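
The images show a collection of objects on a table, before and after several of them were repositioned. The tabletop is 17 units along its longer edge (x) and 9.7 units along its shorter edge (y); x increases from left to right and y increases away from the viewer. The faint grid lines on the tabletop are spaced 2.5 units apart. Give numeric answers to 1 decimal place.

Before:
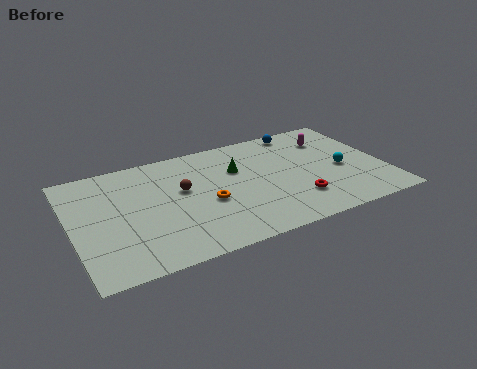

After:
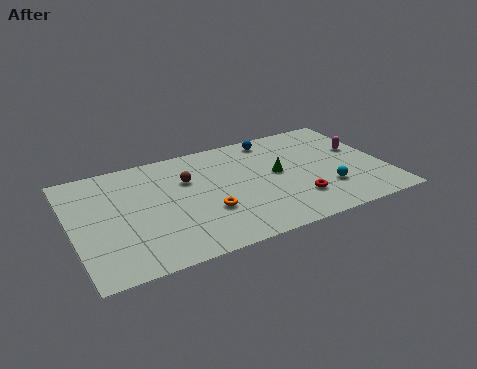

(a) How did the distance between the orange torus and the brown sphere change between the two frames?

+1.3

Before: roughly 2.0 units apart; after: 3.3. That's 1.3 units further apart.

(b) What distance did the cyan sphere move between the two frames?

1.9

From (14.7, 4.3) to (13.6, 2.8), the cyan sphere covered √(1.1² + 1.5²) ≈ 1.9 units.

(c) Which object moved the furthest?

the green cone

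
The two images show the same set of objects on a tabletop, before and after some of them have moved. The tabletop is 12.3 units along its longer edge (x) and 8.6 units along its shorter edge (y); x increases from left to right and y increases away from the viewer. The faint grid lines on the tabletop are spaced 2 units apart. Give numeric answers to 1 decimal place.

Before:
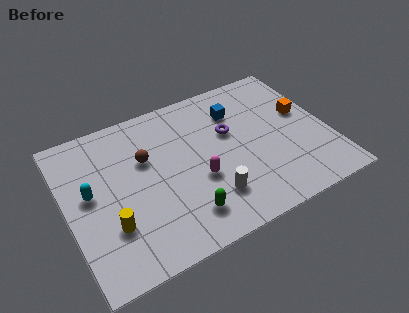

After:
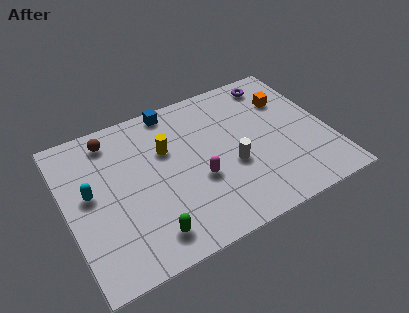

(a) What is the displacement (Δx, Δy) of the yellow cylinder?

(3.0, 3.0)

From the two frames, the yellow cylinder sits at roughly (1.8, 2.6) before and (4.8, 5.6) after.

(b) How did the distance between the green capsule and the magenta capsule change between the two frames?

+1.4

They were about 1.8 units apart before and 3.2 after — 1.4 units further apart.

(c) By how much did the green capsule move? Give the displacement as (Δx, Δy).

(-1.7, -0.3)

From the two frames, the green capsule sits at roughly (5.1, 1.7) before and (3.4, 1.4) after.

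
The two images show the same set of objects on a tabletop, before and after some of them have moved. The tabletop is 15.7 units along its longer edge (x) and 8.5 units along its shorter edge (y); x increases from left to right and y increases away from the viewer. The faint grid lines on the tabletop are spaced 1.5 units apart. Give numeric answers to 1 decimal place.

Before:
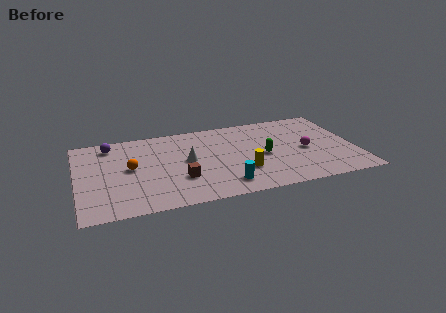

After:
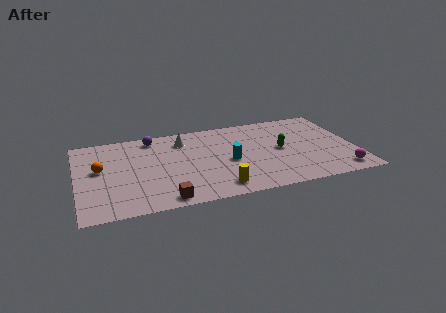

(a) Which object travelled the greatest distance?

the magenta sphere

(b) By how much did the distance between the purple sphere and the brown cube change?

+0.7

They were about 5.8 units apart before and 6.5 after — 0.7 units further apart.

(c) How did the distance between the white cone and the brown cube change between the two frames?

+4.1

They were about 1.9 units apart before and 6.0 after — 4.1 units further apart.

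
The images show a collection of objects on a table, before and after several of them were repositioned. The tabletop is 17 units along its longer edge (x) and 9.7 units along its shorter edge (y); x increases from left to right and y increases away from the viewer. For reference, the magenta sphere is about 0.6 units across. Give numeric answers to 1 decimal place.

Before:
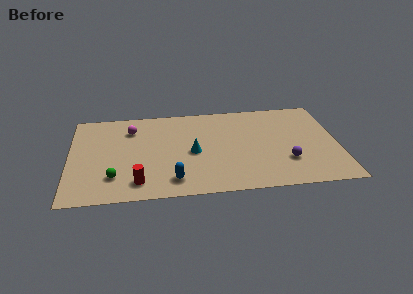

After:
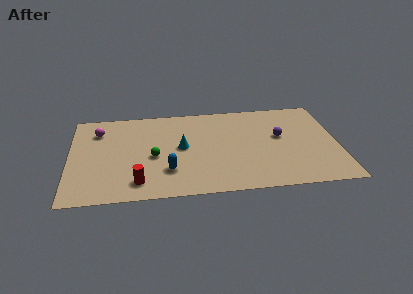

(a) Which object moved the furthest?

the green sphere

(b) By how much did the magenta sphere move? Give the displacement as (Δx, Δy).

(-2.1, 0.0)

The magenta sphere was at about (3.9, 7.4) and moved to about (1.8, 7.4).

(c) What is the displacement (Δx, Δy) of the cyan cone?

(-0.7, 0.6)

The cyan cone was at about (7.8, 4.5) and moved to about (7.1, 5.1).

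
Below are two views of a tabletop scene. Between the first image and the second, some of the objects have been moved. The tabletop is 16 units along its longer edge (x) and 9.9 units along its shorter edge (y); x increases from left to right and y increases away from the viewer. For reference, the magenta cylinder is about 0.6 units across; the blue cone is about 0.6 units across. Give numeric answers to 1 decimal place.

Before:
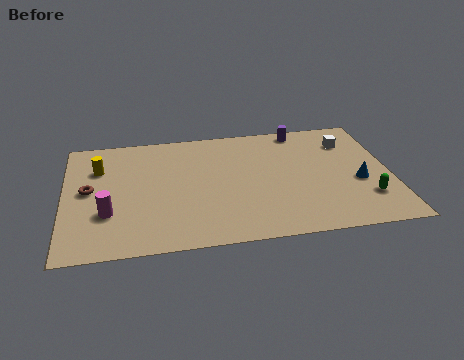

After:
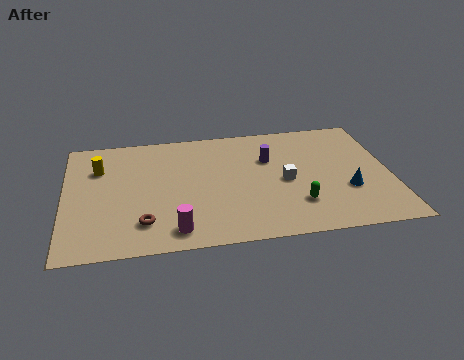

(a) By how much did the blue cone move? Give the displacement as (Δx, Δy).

(-0.6, -0.6)

The blue cone started near (14.4, 4.0) and ended near (13.8, 3.4).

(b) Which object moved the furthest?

the white cube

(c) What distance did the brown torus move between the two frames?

4.0

The brown torus was near (1.2, 5.2) before and (3.8, 2.2) after, so it travelled √(2.6² + 3.0²) ≈ 4.0 units.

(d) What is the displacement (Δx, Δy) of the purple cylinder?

(-1.7, -2.3)

From the two frames, the purple cylinder sits at roughly (11.8, 8.9) before and (10.1, 6.6) after.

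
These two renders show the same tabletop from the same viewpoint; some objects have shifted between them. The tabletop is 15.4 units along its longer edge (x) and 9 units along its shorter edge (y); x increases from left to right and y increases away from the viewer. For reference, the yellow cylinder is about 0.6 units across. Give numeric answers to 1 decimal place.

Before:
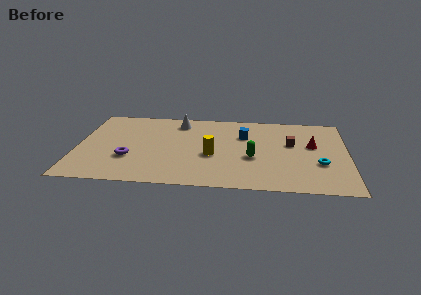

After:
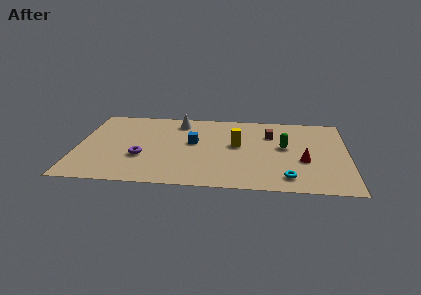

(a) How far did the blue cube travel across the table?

3.1

The blue cube was near (9.5, 6.2) before and (6.6, 5.1) after, so it travelled √(2.9² + 1.1²) ≈ 3.1 units.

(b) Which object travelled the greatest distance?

the blue cube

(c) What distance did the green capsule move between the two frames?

2.3

From (10.0, 3.6) to (11.8, 5.0), the green capsule covered √(1.8² + 1.4²) ≈ 2.3 units.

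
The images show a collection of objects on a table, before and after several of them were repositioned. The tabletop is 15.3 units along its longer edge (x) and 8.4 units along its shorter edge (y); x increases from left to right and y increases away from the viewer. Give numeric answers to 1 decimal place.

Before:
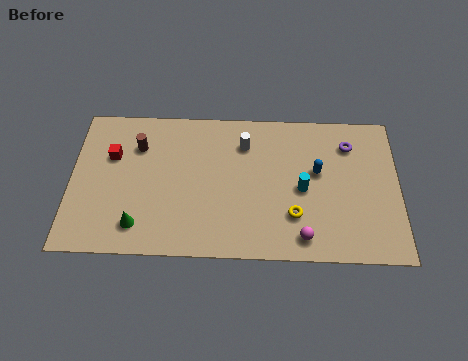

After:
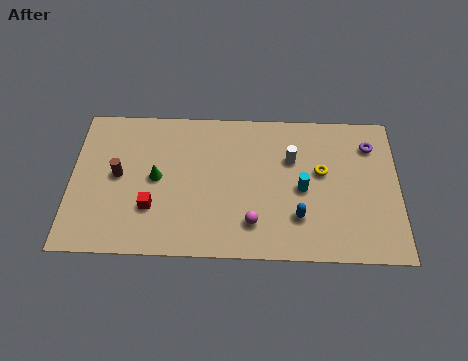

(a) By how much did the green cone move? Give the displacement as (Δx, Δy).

(0.8, 2.7)

The green cone was at about (3.2, 1.6) and moved to about (4.0, 4.3).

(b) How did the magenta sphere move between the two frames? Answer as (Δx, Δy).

(-2.3, 0.7)

The magenta sphere started near (10.8, 1.2) and ended near (8.5, 1.9).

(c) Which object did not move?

the cyan cylinder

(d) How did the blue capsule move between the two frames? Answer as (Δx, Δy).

(-0.9, -2.6)

The blue capsule was at about (11.5, 4.9) and moved to about (10.6, 2.3).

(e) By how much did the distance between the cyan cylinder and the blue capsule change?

+0.4

The distance was about 1.2 in the first image and 1.6 in the second, so they moved 0.4 units further apart.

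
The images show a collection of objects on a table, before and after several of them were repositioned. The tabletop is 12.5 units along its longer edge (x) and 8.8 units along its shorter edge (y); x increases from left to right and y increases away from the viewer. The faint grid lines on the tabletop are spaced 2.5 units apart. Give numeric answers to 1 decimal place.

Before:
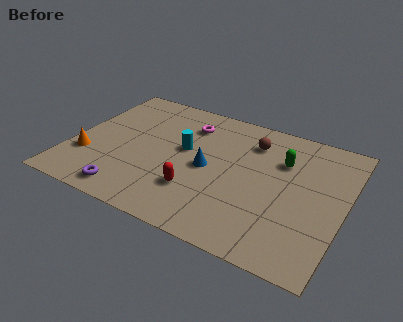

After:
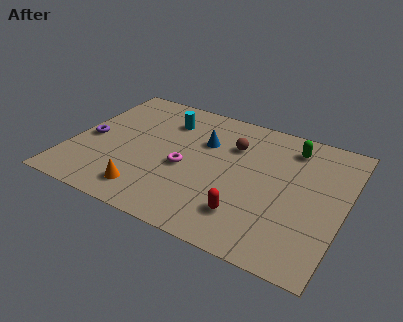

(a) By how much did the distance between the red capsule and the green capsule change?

+0.4

The distance was about 5.0 in the first image and 5.4 in the second, so they moved 0.4 units further apart.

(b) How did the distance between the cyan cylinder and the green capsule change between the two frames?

+1.3

They were about 4.5 units apart before and 5.8 after — 1.3 units further apart.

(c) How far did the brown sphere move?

1.0

From (8.0, 6.8) to (7.2, 6.2), the brown sphere covered √(0.8² + 0.6²) ≈ 1.0 units.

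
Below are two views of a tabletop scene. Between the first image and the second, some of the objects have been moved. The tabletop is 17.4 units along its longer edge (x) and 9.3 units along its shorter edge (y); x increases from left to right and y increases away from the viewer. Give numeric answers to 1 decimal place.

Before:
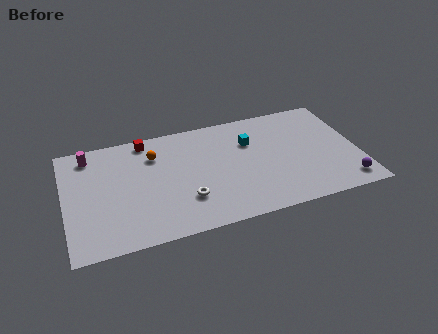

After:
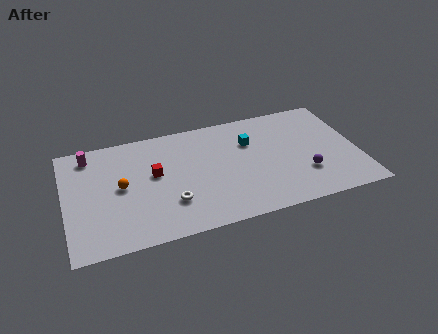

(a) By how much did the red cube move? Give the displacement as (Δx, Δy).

(0.3, -3.0)

From the two frames, the red cube sits at roughly (5.0, 8.3) before and (5.3, 5.3) after.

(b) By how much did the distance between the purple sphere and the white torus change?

-1.5

Before: roughly 9.5 units apart; after: 8.0. That's 1.5 units closer together.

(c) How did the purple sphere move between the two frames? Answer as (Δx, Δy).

(-2.3, 1.4)

The purple sphere started near (16.4, 1.4) and ended near (14.1, 2.8).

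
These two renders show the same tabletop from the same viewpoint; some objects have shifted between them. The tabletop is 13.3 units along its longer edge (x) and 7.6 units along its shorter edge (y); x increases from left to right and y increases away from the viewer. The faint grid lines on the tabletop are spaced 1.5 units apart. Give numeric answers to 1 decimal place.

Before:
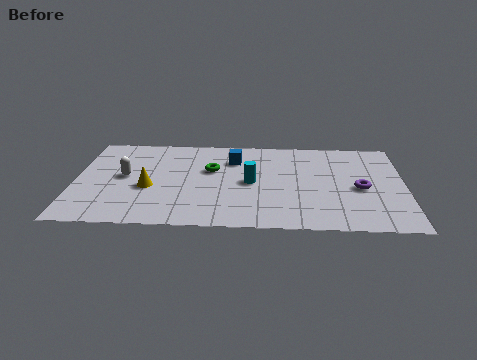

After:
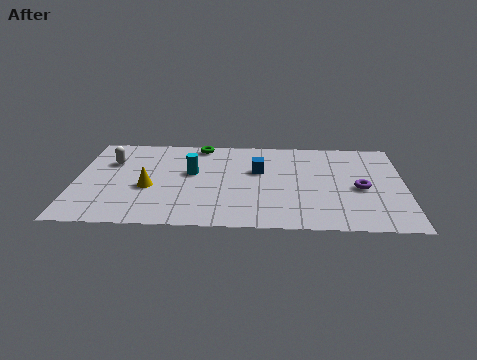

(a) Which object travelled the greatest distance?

the cyan cylinder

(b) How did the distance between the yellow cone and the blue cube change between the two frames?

+0.5

Before: roughly 4.2 units apart; after: 4.7. That's 0.5 units further apart.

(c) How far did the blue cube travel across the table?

1.3

The blue cube moved from about (6.4, 5.6) to (7.4, 4.7), a distance of √(1.0² + 0.9²) ≈ 1.3.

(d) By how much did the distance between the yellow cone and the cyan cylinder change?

-2.0

They were about 4.1 units apart before and 2.1 after — 2.0 units closer together.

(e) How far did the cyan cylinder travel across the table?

2.5

From (7.1, 3.7) to (4.7, 4.4), the cyan cylinder covered √(2.4² + 0.7²) ≈ 2.5 units.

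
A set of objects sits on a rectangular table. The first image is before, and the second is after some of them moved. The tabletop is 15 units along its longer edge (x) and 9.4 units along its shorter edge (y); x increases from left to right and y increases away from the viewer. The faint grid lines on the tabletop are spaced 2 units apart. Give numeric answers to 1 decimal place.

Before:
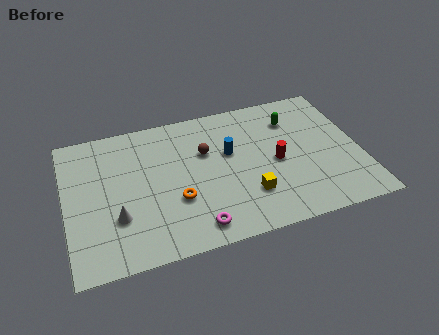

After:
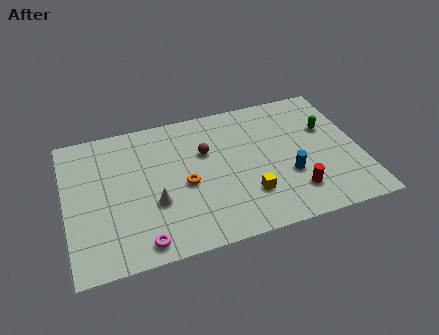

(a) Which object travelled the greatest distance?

the blue cylinder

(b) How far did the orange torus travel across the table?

1.0

The orange torus was near (5.5, 3.3) before and (6.0, 4.2) after, so it travelled √(0.5² + 0.9²) ≈ 1.0 units.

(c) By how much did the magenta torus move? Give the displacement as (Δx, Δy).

(-2.7, -0.2)

The magenta torus started near (6.3, 1.3) and ended near (3.6, 1.1).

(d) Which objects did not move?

the yellow cube and the brown sphere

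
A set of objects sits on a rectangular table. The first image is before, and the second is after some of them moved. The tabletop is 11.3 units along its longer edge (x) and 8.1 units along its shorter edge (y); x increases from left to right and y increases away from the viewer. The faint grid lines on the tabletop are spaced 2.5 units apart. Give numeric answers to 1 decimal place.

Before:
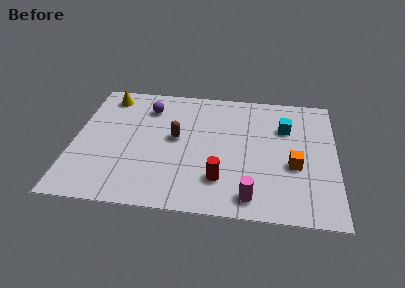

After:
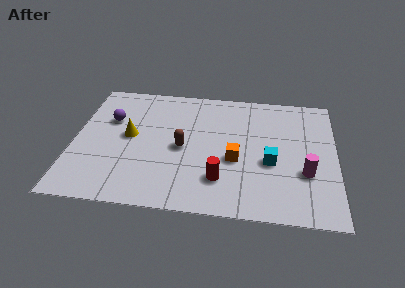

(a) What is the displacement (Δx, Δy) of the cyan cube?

(-0.6, -2.3)

The cyan cube was at about (9.1, 5.6) and moved to about (8.5, 3.3).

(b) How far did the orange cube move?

2.5

The orange cube moved from about (9.5, 3.2) to (7.0, 3.3), a distance of √(2.5² + 0.1²) ≈ 2.5.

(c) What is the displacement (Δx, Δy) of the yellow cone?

(1.1, -2.6)

The yellow cone started near (1.3, 6.9) and ended near (2.4, 4.3).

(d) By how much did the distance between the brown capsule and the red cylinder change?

-0.6

The distance was about 3.1 in the first image and 2.5 in the second, so they moved 0.6 units closer together.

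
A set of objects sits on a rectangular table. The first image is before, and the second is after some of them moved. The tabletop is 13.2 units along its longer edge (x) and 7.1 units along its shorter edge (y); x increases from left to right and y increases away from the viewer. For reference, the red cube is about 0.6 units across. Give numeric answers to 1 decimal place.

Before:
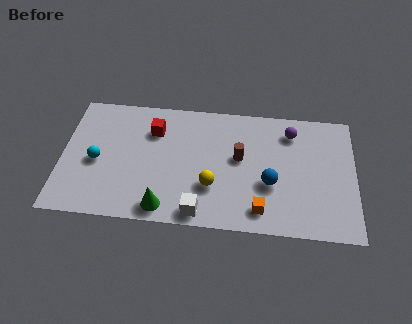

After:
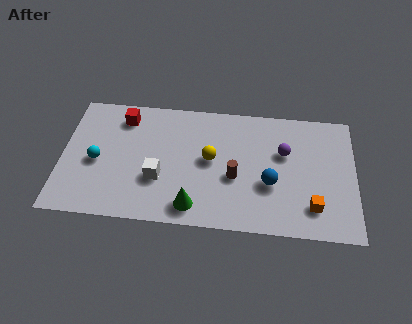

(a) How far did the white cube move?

2.5

From (6.3, 0.8) to (4.4, 2.5), the white cube covered √(1.9² + 1.7²) ≈ 2.5 units.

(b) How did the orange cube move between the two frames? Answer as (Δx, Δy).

(2.3, 0.4)

The orange cube was at about (9.0, 1.2) and moved to about (11.3, 1.6).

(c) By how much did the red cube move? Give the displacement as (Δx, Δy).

(-1.4, 0.6)

The red cube was at about (4.1, 5.2) and moved to about (2.7, 5.8).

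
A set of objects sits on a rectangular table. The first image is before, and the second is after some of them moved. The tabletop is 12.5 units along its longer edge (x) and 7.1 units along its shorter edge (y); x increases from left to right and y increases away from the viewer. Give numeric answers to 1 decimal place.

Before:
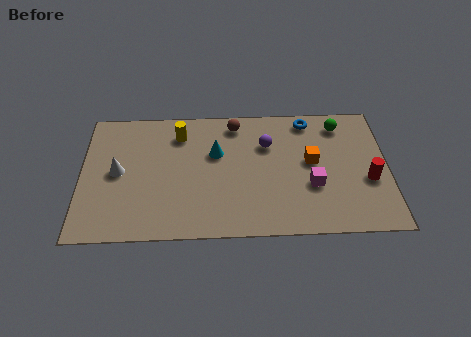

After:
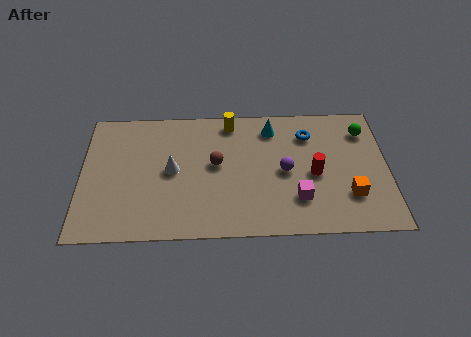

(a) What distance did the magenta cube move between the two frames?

0.9

The magenta cube moved from about (9.4, 2.6) to (8.8, 1.9), a distance of √(0.6² + 0.7²) ≈ 0.9.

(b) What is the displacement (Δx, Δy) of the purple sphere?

(0.7, -1.5)

From the two frames, the purple sphere sits at roughly (7.6, 4.9) before and (8.3, 3.4) after.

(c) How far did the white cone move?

2.2

From (1.5, 3.6) to (3.7, 3.6), the white cone covered √(2.2² + 0.0²) ≈ 2.2 units.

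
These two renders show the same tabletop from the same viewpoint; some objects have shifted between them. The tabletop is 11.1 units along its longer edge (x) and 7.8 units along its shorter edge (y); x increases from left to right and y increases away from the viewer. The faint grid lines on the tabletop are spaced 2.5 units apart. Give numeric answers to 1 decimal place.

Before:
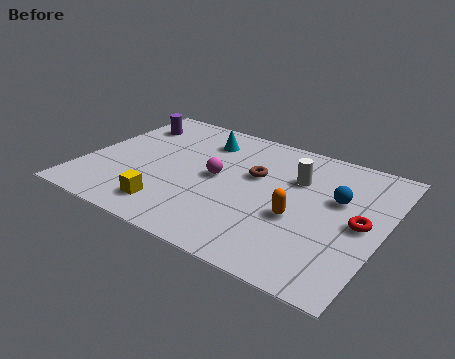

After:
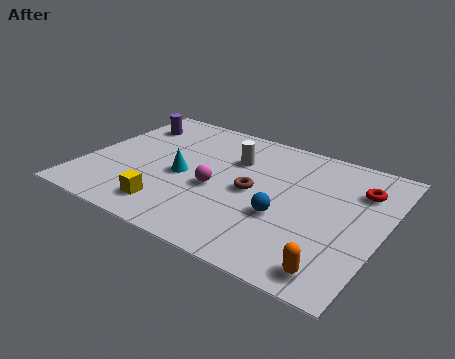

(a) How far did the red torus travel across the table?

1.9

The red torus was near (10.3, 3.8) before and (10.0, 5.7) after, so it travelled √(0.3² + 1.9²) ≈ 1.9 units.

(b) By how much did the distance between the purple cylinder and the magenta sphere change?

+0.4

They were about 4.3 units apart before and 4.7 after — 0.4 units further apart.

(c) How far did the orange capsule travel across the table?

2.7

The orange capsule was near (8.1, 3.1) before and (9.8, 1.0) after, so it travelled √(1.7² + 2.1²) ≈ 2.7 units.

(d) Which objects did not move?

the yellow cube and the purple cylinder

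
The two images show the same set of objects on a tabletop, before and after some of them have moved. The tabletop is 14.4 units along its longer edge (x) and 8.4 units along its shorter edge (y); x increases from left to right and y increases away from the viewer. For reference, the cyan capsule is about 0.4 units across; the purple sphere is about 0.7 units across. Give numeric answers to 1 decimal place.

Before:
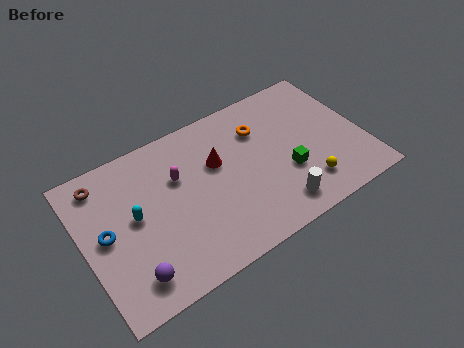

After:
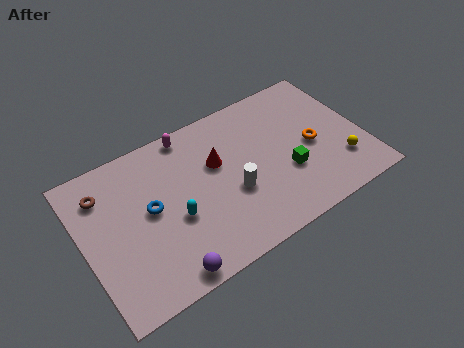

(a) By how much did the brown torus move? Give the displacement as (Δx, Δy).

(0.0, -0.6)

The brown torus started near (1.3, 7.1) and ended near (1.3, 6.5).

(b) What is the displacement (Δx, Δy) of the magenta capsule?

(0.9, 2.1)

The magenta capsule was at about (5.0, 5.5) and moved to about (5.9, 7.6).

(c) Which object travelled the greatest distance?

the orange torus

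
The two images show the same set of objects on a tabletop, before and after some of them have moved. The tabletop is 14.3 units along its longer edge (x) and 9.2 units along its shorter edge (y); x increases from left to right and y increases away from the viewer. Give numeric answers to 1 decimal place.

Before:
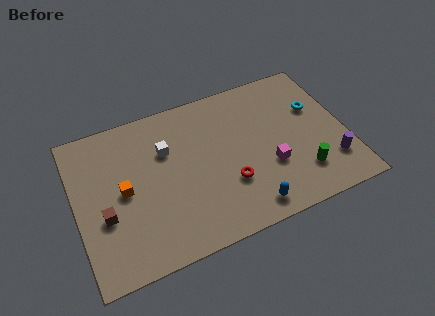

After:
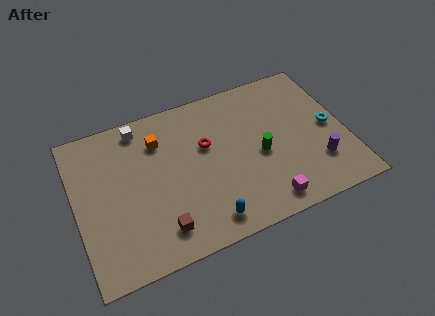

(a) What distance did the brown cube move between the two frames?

3.2

The brown cube moved from about (1.4, 3.5) to (4.1, 1.7), a distance of √(2.7² + 1.8²) ≈ 3.2.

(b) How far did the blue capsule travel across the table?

2.2

The blue capsule moved from about (8.7, 1.2) to (6.5, 1.3), a distance of √(2.2² + 0.1²) ≈ 2.2.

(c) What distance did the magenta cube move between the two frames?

2.1

The magenta cube was near (10.1, 3.2) before and (9.6, 1.2) after, so it travelled √(0.5² + 2.0²) ≈ 2.1 units.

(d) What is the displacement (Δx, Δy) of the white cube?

(-1.2, 1.9)

The white cube started near (4.9, 6.2) and ended near (3.7, 8.1).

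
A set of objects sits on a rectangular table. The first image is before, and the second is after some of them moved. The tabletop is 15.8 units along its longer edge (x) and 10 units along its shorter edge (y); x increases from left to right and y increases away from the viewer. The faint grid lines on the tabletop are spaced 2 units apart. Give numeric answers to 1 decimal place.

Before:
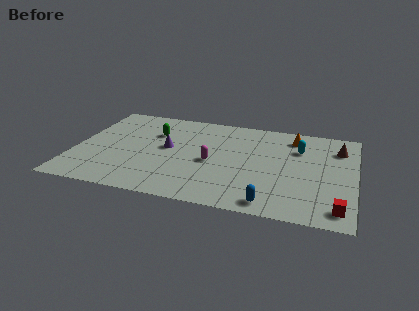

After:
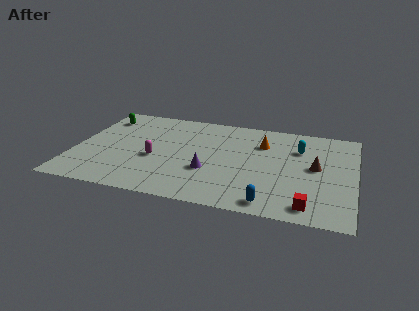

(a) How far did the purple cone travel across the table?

3.1

From (5.2, 5.4) to (7.7, 3.5), the purple cone covered √(2.5² + 1.9²) ≈ 3.1 units.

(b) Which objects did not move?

the cyan capsule and the blue capsule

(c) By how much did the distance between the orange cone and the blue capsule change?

-1.1

They were about 7.3 units apart before and 6.2 after — 1.1 units closer together.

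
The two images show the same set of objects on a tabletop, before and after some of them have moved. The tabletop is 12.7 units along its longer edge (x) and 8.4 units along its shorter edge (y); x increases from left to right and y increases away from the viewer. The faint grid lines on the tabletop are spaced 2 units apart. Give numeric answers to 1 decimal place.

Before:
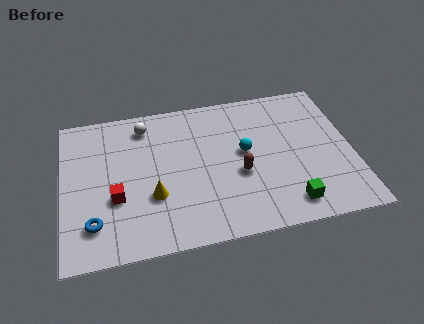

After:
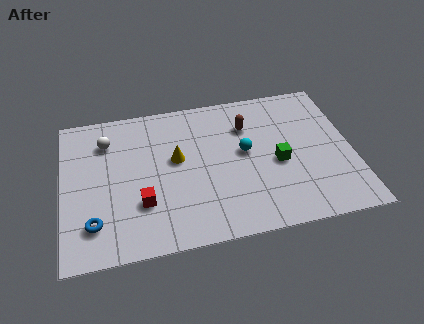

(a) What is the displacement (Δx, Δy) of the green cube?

(-0.3, 2.4)

The green cube started near (9.7, 1.3) and ended near (9.4, 3.7).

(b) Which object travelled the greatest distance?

the brown capsule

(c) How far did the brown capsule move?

2.7

The brown capsule was near (7.7, 3.4) before and (8.2, 6.1) after, so it travelled √(0.5² + 2.7²) ≈ 2.7 units.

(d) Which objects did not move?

the cyan sphere and the blue torus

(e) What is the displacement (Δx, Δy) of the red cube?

(1.1, -0.5)

From the two frames, the red cube sits at roughly (2.3, 3.1) before and (3.4, 2.6) after.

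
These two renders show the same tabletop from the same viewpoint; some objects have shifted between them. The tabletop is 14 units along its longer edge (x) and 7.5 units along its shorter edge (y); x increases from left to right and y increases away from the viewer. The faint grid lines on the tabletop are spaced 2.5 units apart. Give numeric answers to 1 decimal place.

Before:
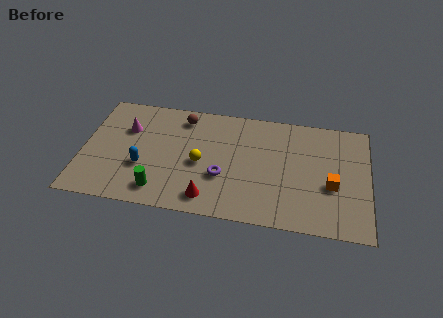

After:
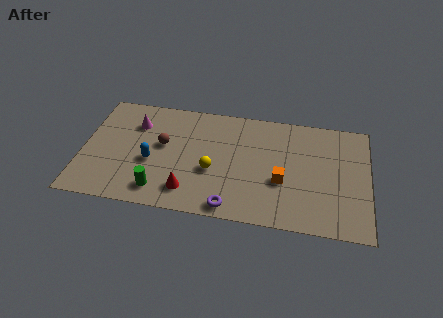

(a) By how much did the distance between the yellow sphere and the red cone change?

-0.4

They were about 2.3 units apart before and 1.9 after — 0.4 units closer together.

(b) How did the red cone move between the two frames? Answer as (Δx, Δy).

(-1.0, 0.3)

The red cone was at about (6.3, 1.2) and moved to about (5.3, 1.5).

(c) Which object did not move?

the green cylinder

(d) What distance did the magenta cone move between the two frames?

0.6

From (2.1, 5.1) to (2.5, 5.5), the magenta cone covered √(0.4² + 0.4²) ≈ 0.6 units.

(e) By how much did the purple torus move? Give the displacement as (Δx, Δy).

(0.5, -1.9)

From the two frames, the purple torus sits at roughly (6.9, 2.7) before and (7.4, 0.8) after.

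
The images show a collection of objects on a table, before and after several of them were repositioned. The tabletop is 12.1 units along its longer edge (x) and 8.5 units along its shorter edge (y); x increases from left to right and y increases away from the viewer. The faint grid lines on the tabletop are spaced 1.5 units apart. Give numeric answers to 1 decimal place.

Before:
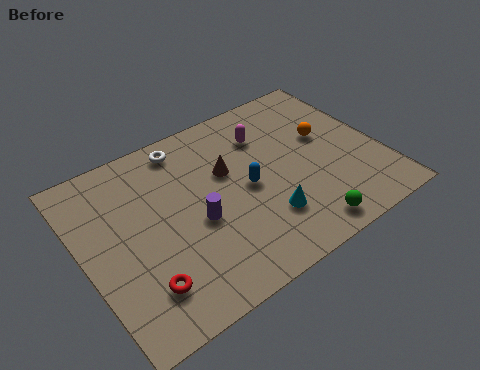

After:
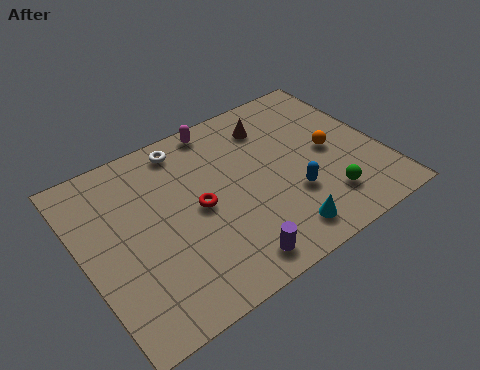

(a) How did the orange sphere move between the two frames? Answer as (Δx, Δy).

(0.0, -0.8)

The orange sphere started near (10.1, 5.0) and ended near (10.1, 4.2).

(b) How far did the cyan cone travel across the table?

1.1

The cyan cone was near (7.0, 2.3) before and (7.4, 1.3) after, so it travelled √(0.4² + 1.0²) ≈ 1.1 units.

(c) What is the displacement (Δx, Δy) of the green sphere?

(1.1, 0.9)

From the two frames, the green sphere sits at roughly (8.3, 1.0) before and (9.4, 1.9) after.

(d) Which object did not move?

the white torus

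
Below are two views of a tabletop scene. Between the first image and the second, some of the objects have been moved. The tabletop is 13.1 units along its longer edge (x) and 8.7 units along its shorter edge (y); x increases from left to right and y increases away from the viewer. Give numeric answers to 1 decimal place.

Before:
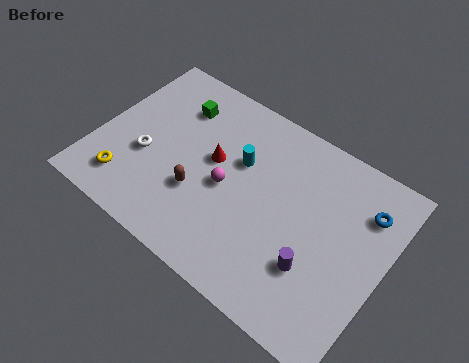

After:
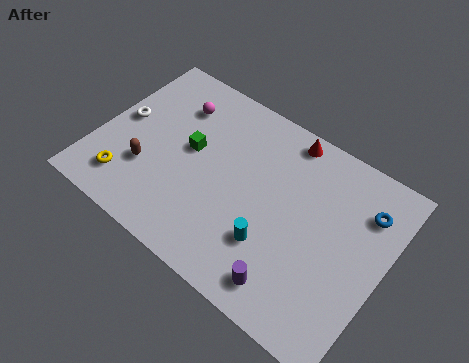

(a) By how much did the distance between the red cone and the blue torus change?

-2.8

They were about 6.9 units apart before and 4.1 after — 2.8 units closer together.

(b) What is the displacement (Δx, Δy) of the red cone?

(2.8, 2.9)

From the two frames, the red cone sits at roughly (5.2, 4.9) before and (8.0, 7.8) after.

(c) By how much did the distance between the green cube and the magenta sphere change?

-1.8

Before: roughly 3.9 units apart; after: 2.1. That's 1.8 units closer together.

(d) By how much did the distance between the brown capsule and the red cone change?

+5.5

The distance was about 1.9 in the first image and 7.4 in the second, so they moved 5.5 units further apart.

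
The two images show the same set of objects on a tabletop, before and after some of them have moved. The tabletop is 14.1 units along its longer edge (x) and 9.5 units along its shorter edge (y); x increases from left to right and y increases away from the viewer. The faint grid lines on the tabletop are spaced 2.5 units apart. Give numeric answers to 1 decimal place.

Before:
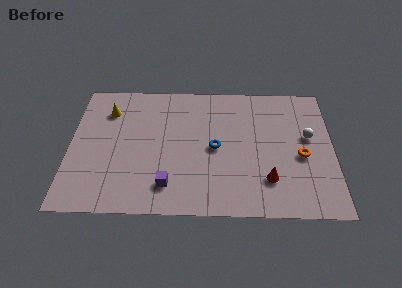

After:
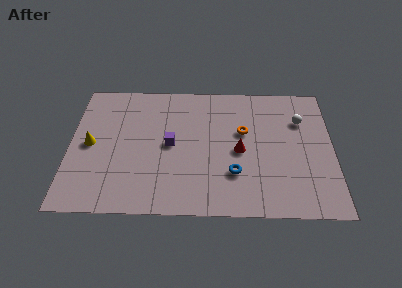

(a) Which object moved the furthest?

the orange torus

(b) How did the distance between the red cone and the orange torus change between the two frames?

-1.1

They were about 2.5 units apart before and 1.4 after — 1.1 units closer together.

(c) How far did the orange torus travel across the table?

3.5

The orange torus was near (12.4, 4.1) before and (9.3, 5.8) after, so it travelled √(3.1² + 1.7²) ≈ 3.5 units.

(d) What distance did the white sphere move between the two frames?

1.3

The white sphere was near (12.8, 5.5) before and (12.4, 6.7) after, so it travelled √(0.4² + 1.2²) ≈ 1.3 units.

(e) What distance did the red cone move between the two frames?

2.5

From (10.6, 2.4) to (9.1, 4.4), the red cone covered √(1.5² + 2.0²) ≈ 2.5 units.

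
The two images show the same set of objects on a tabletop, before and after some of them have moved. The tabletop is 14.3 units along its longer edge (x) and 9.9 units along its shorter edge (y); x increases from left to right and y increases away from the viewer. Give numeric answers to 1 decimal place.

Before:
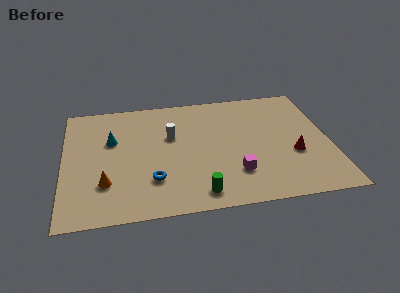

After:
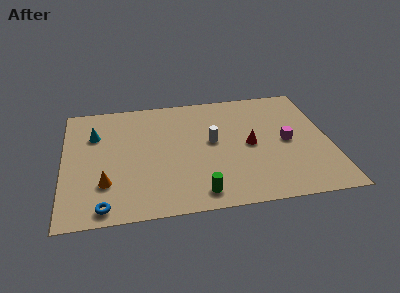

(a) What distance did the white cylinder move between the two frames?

2.3

The white cylinder moved from about (5.8, 6.2) to (8.0, 5.4), a distance of √(2.2² + 0.8²) ≈ 2.3.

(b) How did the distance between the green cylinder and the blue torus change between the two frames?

+2.2

They were about 2.8 units apart before and 5.0 after — 2.2 units further apart.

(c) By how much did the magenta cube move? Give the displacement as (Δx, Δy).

(2.9, 2.2)

The magenta cube started near (9.1, 2.6) and ended near (12.0, 4.8).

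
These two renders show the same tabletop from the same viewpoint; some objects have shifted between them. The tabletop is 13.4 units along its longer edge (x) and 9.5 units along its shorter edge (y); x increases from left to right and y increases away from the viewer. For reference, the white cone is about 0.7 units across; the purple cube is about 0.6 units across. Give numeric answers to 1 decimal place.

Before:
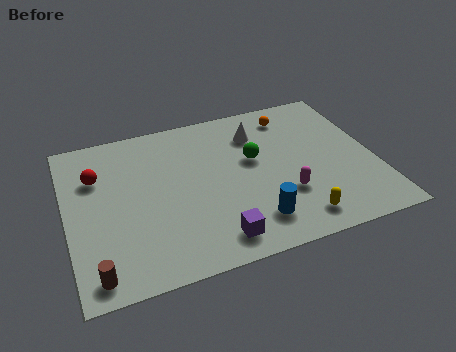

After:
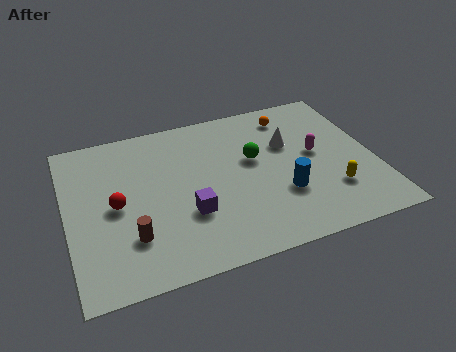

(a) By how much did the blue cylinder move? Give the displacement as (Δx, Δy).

(1.4, 1.2)

The blue cylinder was at about (7.8, 1.9) and moved to about (9.2, 3.1).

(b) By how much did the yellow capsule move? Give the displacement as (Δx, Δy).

(1.7, 1.2)

From the two frames, the yellow capsule sits at roughly (9.6, 1.4) before and (11.3, 2.6) after.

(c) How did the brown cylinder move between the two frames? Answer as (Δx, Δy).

(1.6, 1.5)

The brown cylinder was at about (1.0, 1.1) and moved to about (2.6, 2.6).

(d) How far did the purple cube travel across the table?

2.1

The purple cube moved from about (6.1, 1.4) to (5.1, 3.2), a distance of √(1.0² + 1.8²) ≈ 2.1.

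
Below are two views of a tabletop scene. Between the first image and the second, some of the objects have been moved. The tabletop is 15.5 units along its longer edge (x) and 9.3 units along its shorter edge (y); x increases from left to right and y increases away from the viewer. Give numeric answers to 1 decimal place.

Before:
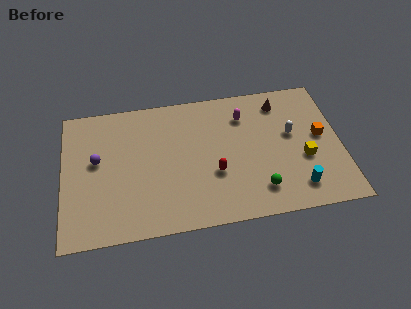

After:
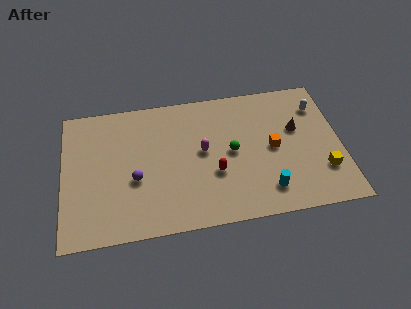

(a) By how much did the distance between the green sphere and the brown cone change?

-2.2

They were about 6.0 units apart before and 3.8 after — 2.2 units closer together.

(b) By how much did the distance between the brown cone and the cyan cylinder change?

-1.7

Before: roughly 6.0 units apart; after: 4.3. That's 1.7 units closer together.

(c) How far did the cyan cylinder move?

1.7

The cyan cylinder was near (12.9, 1.7) before and (11.2, 1.8) after, so it travelled √(1.7² + 0.1²) ≈ 1.7 units.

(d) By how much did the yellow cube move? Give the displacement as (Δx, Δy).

(1.0, -1.0)

The yellow cube was at about (13.4, 3.6) and moved to about (14.4, 2.6).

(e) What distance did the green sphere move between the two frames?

3.1

The green sphere moved from about (10.8, 1.9) to (9.4, 4.7), a distance of √(1.4² + 2.8²) ≈ 3.1.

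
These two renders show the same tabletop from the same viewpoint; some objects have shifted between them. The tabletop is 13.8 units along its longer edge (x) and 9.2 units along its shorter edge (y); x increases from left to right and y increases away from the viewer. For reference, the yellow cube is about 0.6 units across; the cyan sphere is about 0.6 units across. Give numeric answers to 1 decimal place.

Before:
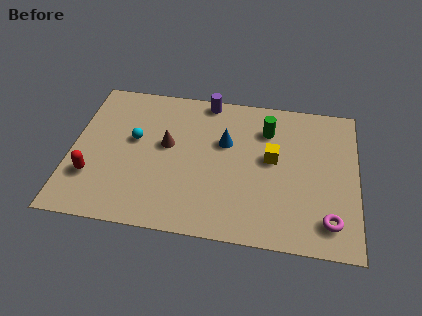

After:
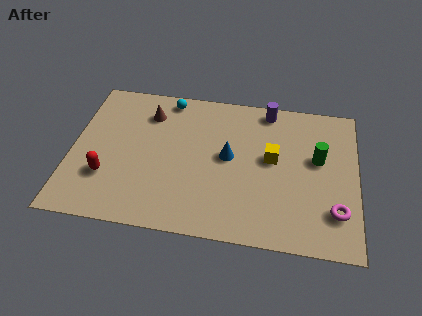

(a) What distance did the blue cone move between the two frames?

0.9

The blue cone was near (7.4, 5.8) before and (7.6, 4.9) after, so it travelled √(0.2² + 0.9²) ≈ 0.9 units.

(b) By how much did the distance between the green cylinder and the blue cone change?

+2.0

They were about 2.3 units apart before and 4.3 after — 2.0 units further apart.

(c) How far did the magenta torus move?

0.7

From (12.5, 1.7) to (12.8, 2.3), the magenta torus covered √(0.3² + 0.6²) ≈ 0.7 units.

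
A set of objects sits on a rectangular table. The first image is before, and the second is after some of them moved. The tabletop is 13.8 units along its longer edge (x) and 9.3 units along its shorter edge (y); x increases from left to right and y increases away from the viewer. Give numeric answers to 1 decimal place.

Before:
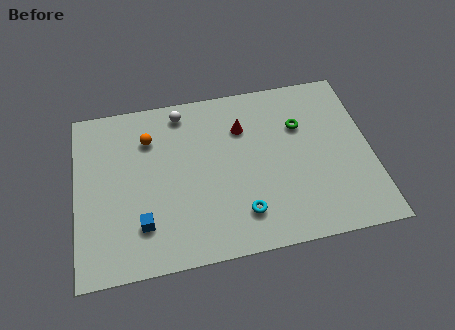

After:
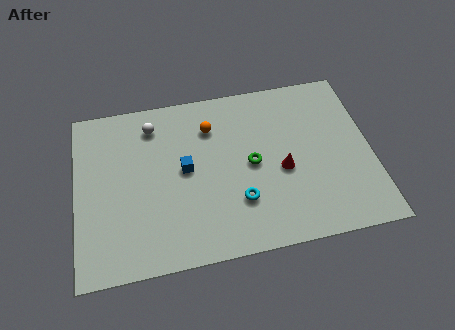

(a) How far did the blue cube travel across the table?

3.3

The blue cube moved from about (3.0, 2.3) to (5.1, 4.9), a distance of √(2.1² + 2.6²) ≈ 3.3.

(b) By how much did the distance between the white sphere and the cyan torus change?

-0.4

They were about 6.6 units apart before and 6.2 after — 0.4 units closer together.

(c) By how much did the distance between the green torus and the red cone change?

-1.2

The distance was about 2.7 in the first image and 1.5 in the second, so they moved 1.2 units closer together.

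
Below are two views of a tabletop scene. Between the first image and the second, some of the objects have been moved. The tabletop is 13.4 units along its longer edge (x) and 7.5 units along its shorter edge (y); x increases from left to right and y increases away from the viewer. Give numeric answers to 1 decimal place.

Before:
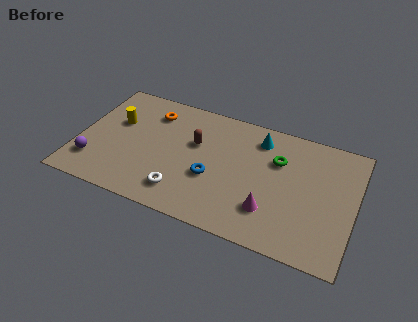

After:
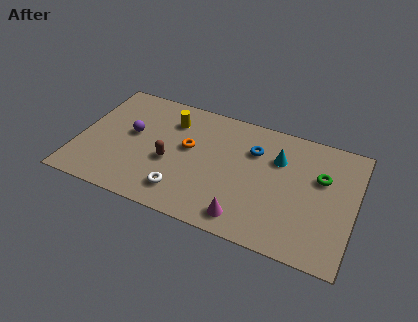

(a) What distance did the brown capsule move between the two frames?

1.9

The brown capsule was near (5.6, 4.7) before and (4.5, 3.1) after, so it travelled √(1.1² + 1.6²) ≈ 1.9 units.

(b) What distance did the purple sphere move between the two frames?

2.9

From (0.9, 1.8) to (2.5, 4.2), the purple sphere covered √(1.6² + 2.4²) ≈ 2.9 units.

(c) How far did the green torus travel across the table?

2.1

The green torus was near (9.6, 5.1) before and (11.7, 4.8) after, so it travelled √(2.1² + 0.3²) ≈ 2.1 units.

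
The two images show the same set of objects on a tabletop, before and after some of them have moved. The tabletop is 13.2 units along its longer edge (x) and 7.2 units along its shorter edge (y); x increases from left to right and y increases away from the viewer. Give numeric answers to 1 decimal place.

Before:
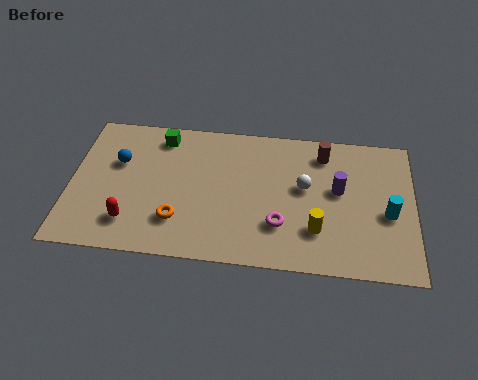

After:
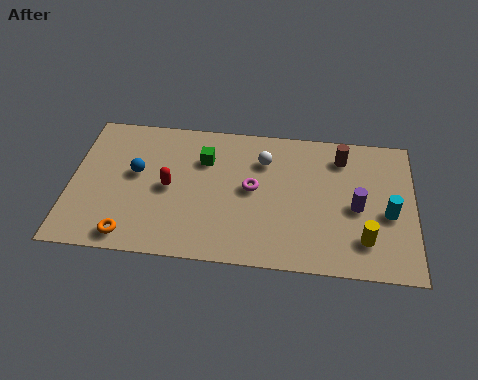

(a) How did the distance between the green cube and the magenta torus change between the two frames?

-3.9

The distance was about 6.2 in the first image and 2.3 in the second, so they moved 3.9 units closer together.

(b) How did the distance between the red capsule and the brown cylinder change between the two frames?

-1.5

Before: roughly 8.5 units apart; after: 7.0. That's 1.5 units closer together.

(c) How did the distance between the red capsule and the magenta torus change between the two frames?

-2.5

They were about 5.7 units apart before and 3.2 after — 2.5 units closer together.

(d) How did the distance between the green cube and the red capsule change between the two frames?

-2.5

They were about 4.6 units apart before and 2.1 after — 2.5 units closer together.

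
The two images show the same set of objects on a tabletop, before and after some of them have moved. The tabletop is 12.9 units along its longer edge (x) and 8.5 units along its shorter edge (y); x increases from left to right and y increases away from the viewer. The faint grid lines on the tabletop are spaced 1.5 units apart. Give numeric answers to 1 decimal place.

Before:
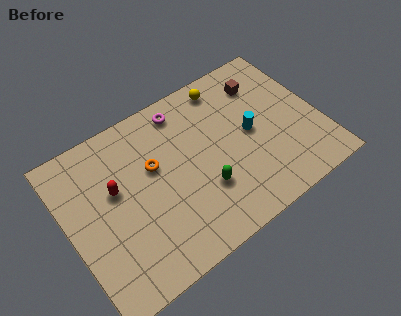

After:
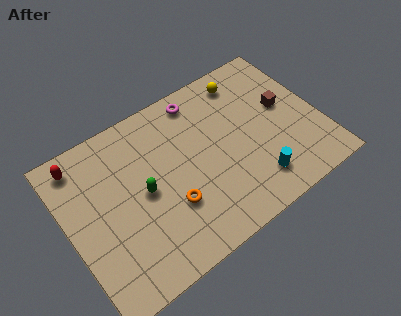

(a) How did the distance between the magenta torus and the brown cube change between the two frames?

+0.6

The distance was about 4.2 in the first image and 4.8 in the second, so they moved 0.6 units further apart.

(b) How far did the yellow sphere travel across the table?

1.0

The yellow sphere was near (8.7, 7.4) before and (9.7, 7.2) after, so it travelled √(1.0² + 0.2²) ≈ 1.0 units.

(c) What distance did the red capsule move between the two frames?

2.6

The red capsule was near (2.5, 5.1) before and (1.1, 7.3) after, so it travelled √(1.4² + 2.2²) ≈ 2.6 units.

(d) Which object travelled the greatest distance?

the green capsule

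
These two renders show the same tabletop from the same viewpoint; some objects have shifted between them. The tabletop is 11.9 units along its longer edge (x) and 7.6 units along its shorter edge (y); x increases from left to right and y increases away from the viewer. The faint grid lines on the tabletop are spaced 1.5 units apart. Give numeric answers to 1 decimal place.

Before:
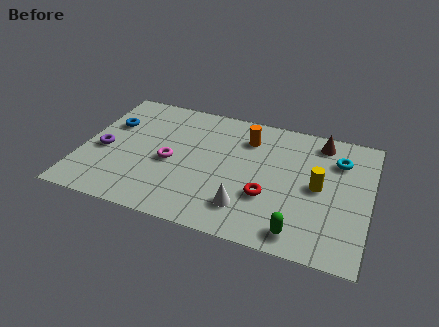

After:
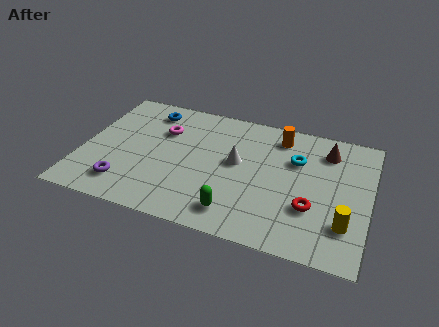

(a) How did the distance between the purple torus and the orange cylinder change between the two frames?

+1.4

Before: roughly 6.3 units apart; after: 7.7. That's 1.4 units further apart.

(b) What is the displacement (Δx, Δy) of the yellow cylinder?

(1.2, -1.8)

From the two frames, the yellow cylinder sits at roughly (9.8, 3.8) before and (11.0, 2.0) after.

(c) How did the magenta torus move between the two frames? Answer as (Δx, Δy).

(-0.5, 1.8)

The magenta torus started near (3.7, 3.4) and ended near (3.2, 5.2).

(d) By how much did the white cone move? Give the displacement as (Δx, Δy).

(-0.6, 2.5)

The white cone started near (7.0, 1.7) and ended near (6.4, 4.2).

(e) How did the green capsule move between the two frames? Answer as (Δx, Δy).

(-2.6, 0.3)

The green capsule started near (9.2, 1.0) and ended near (6.6, 1.3).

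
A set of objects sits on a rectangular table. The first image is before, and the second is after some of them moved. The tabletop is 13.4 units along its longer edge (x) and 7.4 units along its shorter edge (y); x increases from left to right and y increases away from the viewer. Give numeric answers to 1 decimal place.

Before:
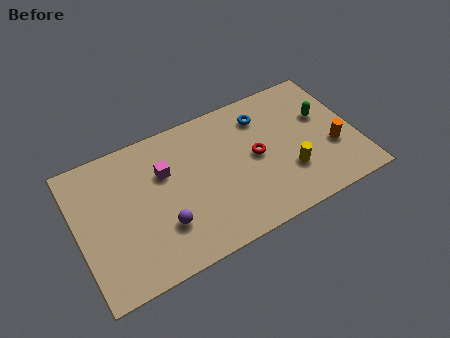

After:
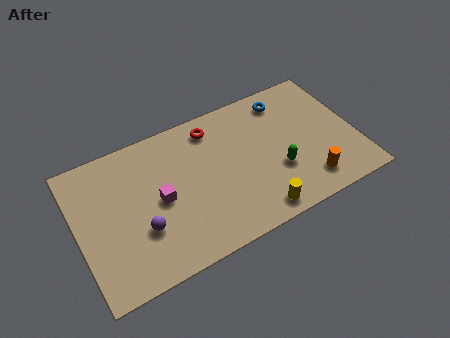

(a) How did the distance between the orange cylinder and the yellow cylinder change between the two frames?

+0.4

They were about 2.2 units apart before and 2.6 after — 0.4 units further apart.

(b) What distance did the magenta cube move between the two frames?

1.4

The magenta cube was near (4.3, 4.9) before and (3.9, 3.6) after, so it travelled √(0.4² + 1.3²) ≈ 1.4 units.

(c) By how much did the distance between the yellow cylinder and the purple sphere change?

-0.6

They were about 6.1 units apart before and 5.5 after — 0.6 units closer together.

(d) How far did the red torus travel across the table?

3.0

The red torus moved from about (8.6, 3.8) to (6.8, 6.2), a distance of √(1.8² + 2.4²) ≈ 3.0.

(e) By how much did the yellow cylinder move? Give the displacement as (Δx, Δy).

(-1.8, -1.4)

From the two frames, the yellow cylinder sits at roughly (10.0, 2.3) before and (8.2, 0.9) after.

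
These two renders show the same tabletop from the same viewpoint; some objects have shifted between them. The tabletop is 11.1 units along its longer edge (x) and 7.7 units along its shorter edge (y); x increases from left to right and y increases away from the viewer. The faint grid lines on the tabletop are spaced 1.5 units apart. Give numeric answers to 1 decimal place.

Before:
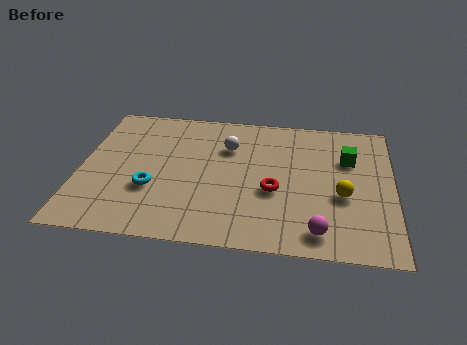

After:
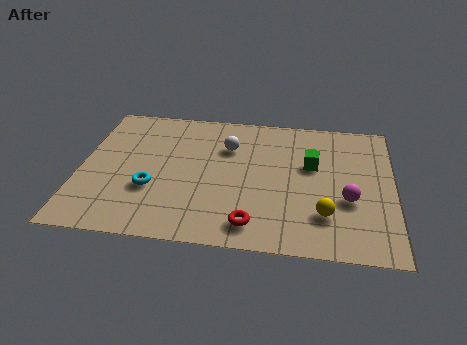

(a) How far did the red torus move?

2.0

The red torus was near (6.9, 3.1) before and (6.2, 1.2) after, so it travelled √(0.7² + 1.9²) ≈ 2.0 units.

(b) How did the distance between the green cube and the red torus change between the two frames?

+0.7

The distance was about 3.3 in the first image and 4.0 in the second, so they moved 0.7 units further apart.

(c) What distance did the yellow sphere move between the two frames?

1.3

The yellow sphere was near (9.3, 3.1) before and (8.7, 2.0) after, so it travelled √(0.6² + 1.1²) ≈ 1.3 units.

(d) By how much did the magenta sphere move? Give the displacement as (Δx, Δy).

(1.0, 1.8)

From the two frames, the magenta sphere sits at roughly (8.5, 1.1) before and (9.5, 2.9) after.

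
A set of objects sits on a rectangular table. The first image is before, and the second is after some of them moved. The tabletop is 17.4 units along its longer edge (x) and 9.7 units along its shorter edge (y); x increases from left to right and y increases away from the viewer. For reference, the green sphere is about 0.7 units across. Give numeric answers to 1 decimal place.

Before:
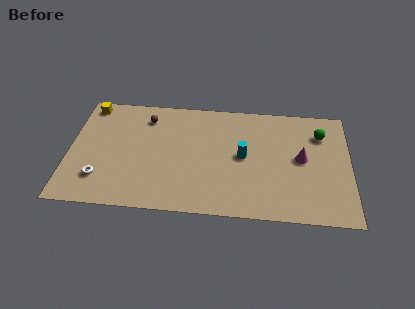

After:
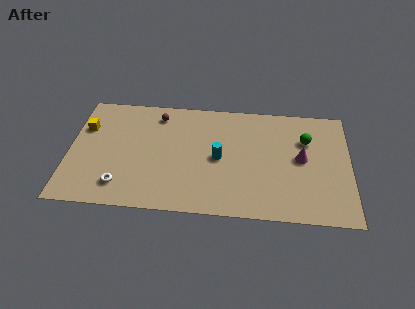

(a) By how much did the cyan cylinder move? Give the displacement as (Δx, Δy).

(-1.5, -0.3)

The cyan cylinder started near (10.8, 5.0) and ended near (9.3, 4.7).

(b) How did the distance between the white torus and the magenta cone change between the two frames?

-1.1

Before: roughly 12.7 units apart; after: 11.6. That's 1.1 units closer together.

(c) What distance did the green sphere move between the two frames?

1.1

The green sphere was near (15.6, 7.3) before and (14.7, 6.7) after, so it travelled √(0.9² + 0.6²) ≈ 1.1 units.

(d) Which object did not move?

the magenta cone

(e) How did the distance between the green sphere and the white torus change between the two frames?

-2.1

The distance was about 14.5 in the first image and 12.4 in the second, so they moved 2.1 units closer together.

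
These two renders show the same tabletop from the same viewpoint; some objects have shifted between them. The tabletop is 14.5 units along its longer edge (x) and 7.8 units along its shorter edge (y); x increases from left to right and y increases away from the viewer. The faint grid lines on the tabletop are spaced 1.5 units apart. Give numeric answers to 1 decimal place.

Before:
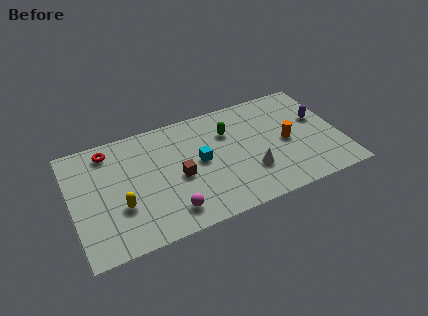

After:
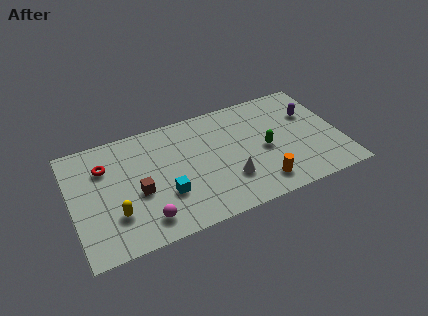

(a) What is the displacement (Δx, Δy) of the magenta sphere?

(-1.3, 0.0)

The magenta sphere was at about (5.0, 1.4) and moved to about (3.7, 1.4).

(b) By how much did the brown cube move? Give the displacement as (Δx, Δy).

(-2.2, -0.2)

The brown cube started near (5.7, 3.5) and ended near (3.5, 3.3).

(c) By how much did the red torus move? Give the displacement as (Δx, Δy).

(-0.3, -1.0)

The red torus started near (2.2, 6.6) and ended near (1.9, 5.6).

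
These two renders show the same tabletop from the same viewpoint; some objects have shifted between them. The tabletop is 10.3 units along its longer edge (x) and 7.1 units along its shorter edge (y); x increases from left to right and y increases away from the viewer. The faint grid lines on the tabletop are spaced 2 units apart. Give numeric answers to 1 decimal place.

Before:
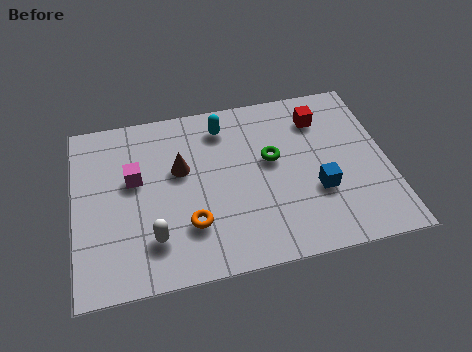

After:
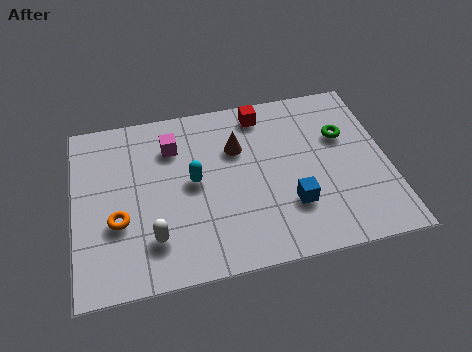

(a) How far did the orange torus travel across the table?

2.4

From (3.7, 2.0) to (1.4, 2.6), the orange torus covered √(2.3² + 0.6²) ≈ 2.4 units.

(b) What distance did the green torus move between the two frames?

2.5

The green torus was near (6.5, 4.1) before and (8.9, 4.6) after, so it travelled √(2.4² + 0.5²) ≈ 2.5 units.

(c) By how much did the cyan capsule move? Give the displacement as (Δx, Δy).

(-1.1, -2.1)

The cyan capsule started near (5.0, 5.8) and ended near (3.9, 3.7).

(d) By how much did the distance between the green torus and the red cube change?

+0.8

The distance was about 2.2 in the first image and 3.0 in the second, so they moved 0.8 units further apart.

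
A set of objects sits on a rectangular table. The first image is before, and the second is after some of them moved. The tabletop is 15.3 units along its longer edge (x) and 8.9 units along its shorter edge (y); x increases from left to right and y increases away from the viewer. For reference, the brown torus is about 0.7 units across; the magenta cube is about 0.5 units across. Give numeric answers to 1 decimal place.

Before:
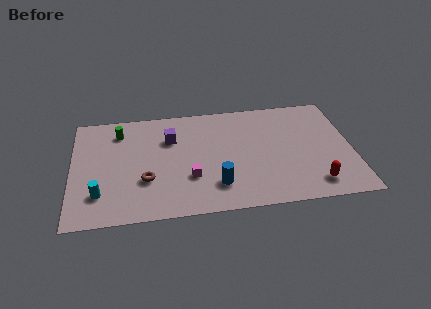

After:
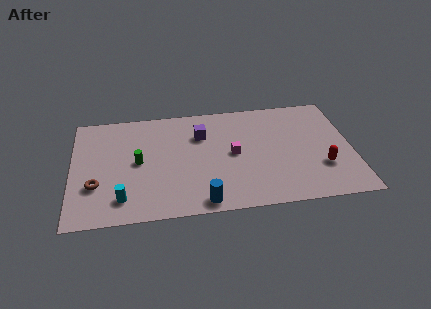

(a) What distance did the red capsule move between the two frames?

1.4

The red capsule moved from about (13.1, 1.5) to (13.6, 2.8), a distance of √(0.5² + 1.3²) ≈ 1.4.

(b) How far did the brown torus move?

2.7

The brown torus moved from about (4.0, 3.0) to (1.3, 2.9), a distance of √(2.7² + 0.1²) ≈ 2.7.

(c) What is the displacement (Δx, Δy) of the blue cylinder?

(-0.8, -1.2)

The blue cylinder was at about (7.8, 2.1) and moved to about (7.0, 0.9).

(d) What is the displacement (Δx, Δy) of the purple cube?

(1.7, 0.1)

From the two frames, the purple cube sits at roughly (5.4, 6.2) before and (7.1, 6.3) after.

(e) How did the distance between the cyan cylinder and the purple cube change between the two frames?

+0.8

Before: roughly 5.6 units apart; after: 6.4. That's 0.8 units further apart.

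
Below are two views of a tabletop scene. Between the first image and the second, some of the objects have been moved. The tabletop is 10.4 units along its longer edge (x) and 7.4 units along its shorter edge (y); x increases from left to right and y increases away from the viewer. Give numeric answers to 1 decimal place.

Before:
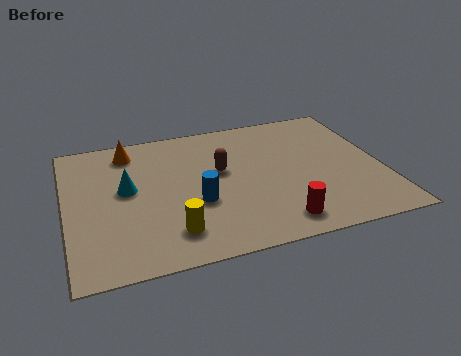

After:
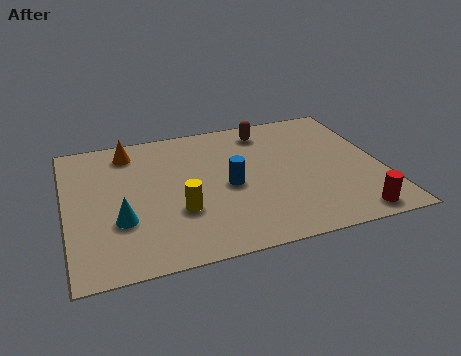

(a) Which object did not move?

the orange cone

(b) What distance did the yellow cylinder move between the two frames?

1.0

The yellow cylinder was near (3.3, 1.5) before and (3.6, 2.5) after, so it travelled √(0.3² + 1.0²) ≈ 1.0 units.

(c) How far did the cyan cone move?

1.6

From (2.0, 4.1) to (1.7, 2.5), the cyan cone covered √(0.3² + 1.6²) ≈ 1.6 units.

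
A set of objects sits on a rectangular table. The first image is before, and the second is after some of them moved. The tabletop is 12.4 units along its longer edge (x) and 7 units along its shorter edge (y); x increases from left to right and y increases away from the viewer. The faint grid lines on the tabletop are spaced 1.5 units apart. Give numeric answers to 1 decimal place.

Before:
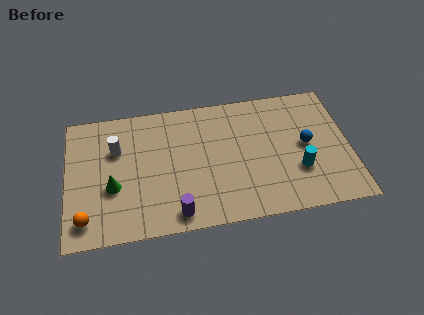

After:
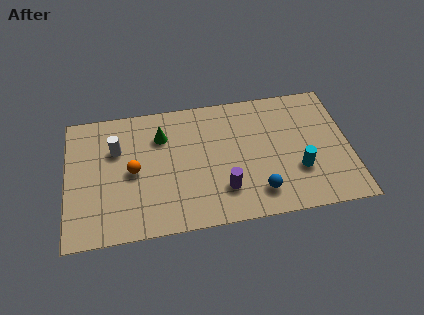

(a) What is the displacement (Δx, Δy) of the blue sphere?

(-2.2, -2.2)

The blue sphere started near (10.5, 3.6) and ended near (8.3, 1.4).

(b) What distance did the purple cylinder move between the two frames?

2.3

The purple cylinder was near (4.7, 0.9) before and (6.8, 1.8) after, so it travelled √(2.1² + 0.9²) ≈ 2.3 units.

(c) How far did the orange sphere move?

3.0

The orange sphere moved from about (0.8, 1.2) to (2.9, 3.4), a distance of √(2.1² + 2.2²) ≈ 3.0.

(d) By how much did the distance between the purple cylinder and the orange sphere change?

+0.3

They were about 3.9 units apart before and 4.2 after — 0.3 units further apart.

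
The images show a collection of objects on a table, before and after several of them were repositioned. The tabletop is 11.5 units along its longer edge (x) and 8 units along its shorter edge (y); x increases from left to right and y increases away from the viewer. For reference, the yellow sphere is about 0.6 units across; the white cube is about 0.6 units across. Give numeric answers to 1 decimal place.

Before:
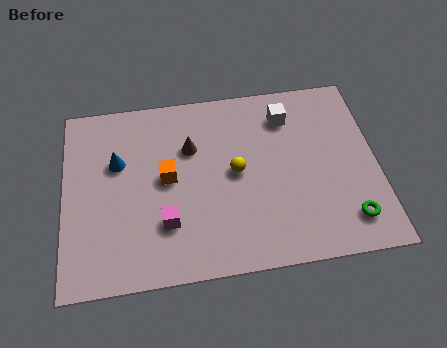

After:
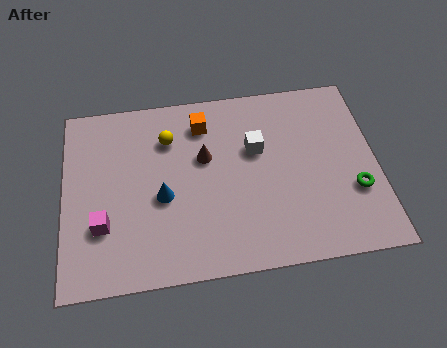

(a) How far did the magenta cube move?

2.3

From (3.7, 2.3) to (1.4, 2.5), the magenta cube covered √(2.3² + 0.2²) ≈ 2.3 units.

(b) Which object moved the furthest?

the yellow sphere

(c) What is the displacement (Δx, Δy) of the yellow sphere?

(-2.4, 1.8)

The yellow sphere was at about (6.3, 4.1) and moved to about (3.9, 5.9).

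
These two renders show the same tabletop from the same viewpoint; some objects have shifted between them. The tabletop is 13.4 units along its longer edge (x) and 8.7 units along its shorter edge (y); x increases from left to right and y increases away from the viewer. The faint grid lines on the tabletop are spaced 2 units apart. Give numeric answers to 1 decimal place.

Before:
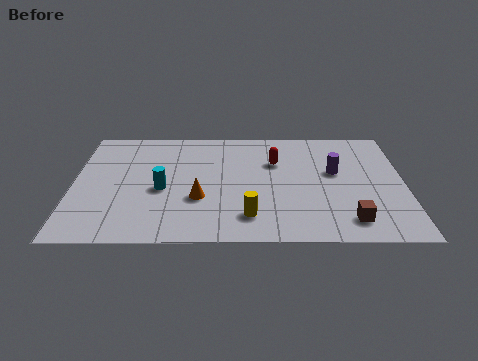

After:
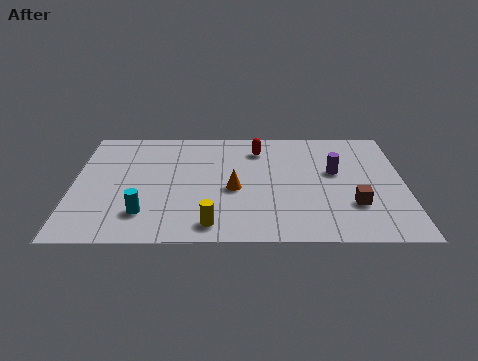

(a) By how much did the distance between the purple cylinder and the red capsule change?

+1.1

Before: roughly 2.5 units apart; after: 3.6. That's 1.1 units further apart.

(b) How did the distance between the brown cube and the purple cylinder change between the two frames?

-1.0

The distance was about 3.6 in the first image and 2.6 in the second, so they moved 1.0 units closer together.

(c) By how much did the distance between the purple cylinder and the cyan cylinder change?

+1.2

They were about 7.1 units apart before and 8.3 after — 1.2 units further apart.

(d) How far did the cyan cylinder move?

1.9

From (3.6, 3.8) to (2.9, 2.0), the cyan cylinder covered √(0.7² + 1.8²) ≈ 1.9 units.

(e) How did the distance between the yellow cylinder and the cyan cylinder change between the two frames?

-1.2

They were about 4.0 units apart before and 2.8 after — 1.2 units closer together.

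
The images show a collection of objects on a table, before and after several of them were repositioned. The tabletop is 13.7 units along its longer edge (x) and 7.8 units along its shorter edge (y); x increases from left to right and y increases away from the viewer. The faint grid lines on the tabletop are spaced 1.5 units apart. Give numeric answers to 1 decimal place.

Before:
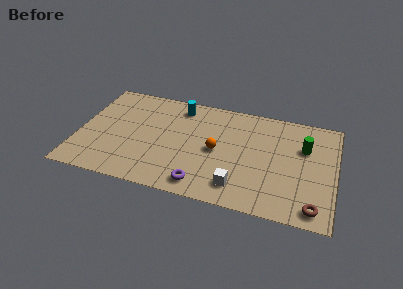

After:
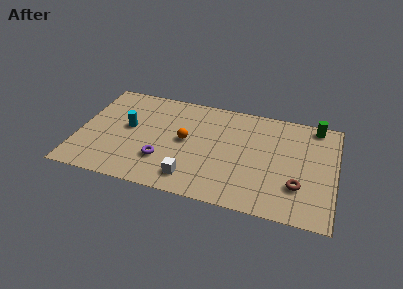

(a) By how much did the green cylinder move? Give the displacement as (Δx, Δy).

(0.5, 1.8)

From the two frames, the green cylinder sits at roughly (12.0, 5.2) before and (12.5, 7.0) after.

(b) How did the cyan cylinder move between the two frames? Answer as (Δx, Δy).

(-2.6, -2.3)

From the two frames, the cyan cylinder sits at roughly (5.2, 6.6) before and (2.6, 4.3) after.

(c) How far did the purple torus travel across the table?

2.5

From (6.8, 1.1) to (4.6, 2.3), the purple torus covered √(2.2² + 1.2²) ≈ 2.5 units.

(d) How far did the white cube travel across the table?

2.5

From (8.7, 1.5) to (6.2, 1.4), the white cube covered √(2.5² + 0.1²) ≈ 2.5 units.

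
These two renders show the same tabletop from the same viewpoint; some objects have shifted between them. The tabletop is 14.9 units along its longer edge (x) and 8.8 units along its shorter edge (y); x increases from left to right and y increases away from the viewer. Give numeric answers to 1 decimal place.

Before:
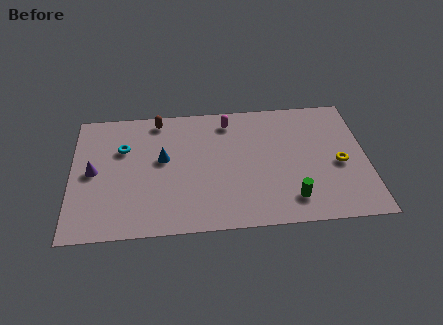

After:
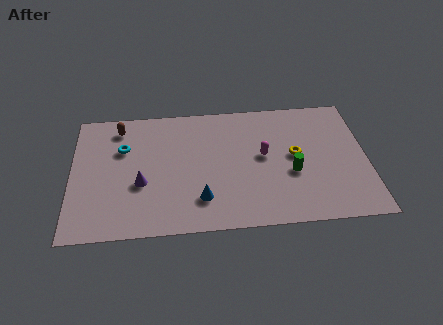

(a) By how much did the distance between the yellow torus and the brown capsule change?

-0.6

The distance was about 9.9 in the first image and 9.3 in the second, so they moved 0.6 units closer together.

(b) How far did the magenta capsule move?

3.1

From (8.0, 7.4) to (9.7, 4.8), the magenta capsule covered √(1.7² + 2.6²) ≈ 3.1 units.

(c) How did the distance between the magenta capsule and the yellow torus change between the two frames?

-4.9

They were about 6.5 units apart before and 1.6 after — 4.9 units closer together.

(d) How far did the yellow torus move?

2.3

From (13.5, 3.9) to (11.3, 4.7), the yellow torus covered √(2.2² + 0.8²) ≈ 2.3 units.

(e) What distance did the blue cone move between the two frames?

3.5

The blue cone moved from about (4.6, 5.0) to (6.5, 2.1), a distance of √(1.9² + 2.9²) ≈ 3.5.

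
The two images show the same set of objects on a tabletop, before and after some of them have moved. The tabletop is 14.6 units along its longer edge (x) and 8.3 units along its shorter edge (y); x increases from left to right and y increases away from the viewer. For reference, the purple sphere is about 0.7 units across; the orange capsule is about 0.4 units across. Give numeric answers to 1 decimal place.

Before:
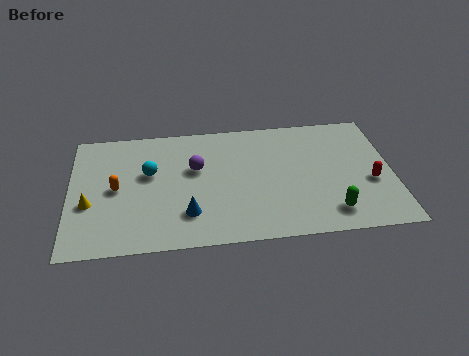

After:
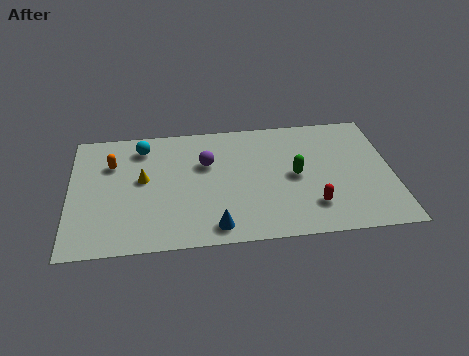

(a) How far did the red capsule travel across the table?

3.0

From (13.6, 3.3) to (10.9, 2.0), the red capsule covered √(2.7² + 1.3²) ≈ 3.0 units.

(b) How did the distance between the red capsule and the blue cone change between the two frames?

-3.9

The distance was about 8.4 in the first image and 4.5 in the second, so they moved 3.9 units closer together.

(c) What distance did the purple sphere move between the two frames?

0.6

The purple sphere moved from about (5.7, 5.1) to (6.2, 5.4), a distance of √(0.5² + 0.3²) ≈ 0.6.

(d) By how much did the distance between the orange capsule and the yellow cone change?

+0.3

The distance was about 1.5 in the first image and 1.8 in the second, so they moved 0.3 units further apart.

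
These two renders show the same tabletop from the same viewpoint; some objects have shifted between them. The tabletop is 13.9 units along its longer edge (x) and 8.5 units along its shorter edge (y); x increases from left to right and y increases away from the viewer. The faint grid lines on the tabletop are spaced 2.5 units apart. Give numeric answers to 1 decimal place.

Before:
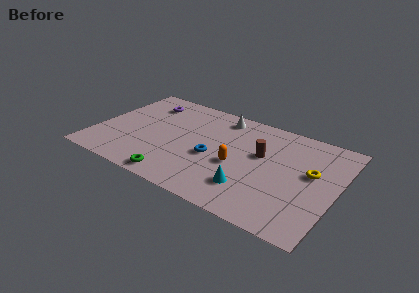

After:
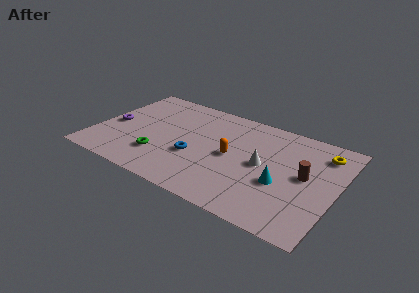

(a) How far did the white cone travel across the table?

4.2

The white cone was near (6.8, 7.3) before and (9.7, 4.3) after, so it travelled √(2.9² + 3.0²) ≈ 4.2 units.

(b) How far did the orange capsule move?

0.7

The orange capsule moved from about (8.3, 3.6) to (7.9, 4.2), a distance of √(0.4² + 0.6²) ≈ 0.7.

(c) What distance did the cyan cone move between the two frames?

2.0

From (9.3, 2.1) to (10.9, 3.3), the cyan cone covered √(1.6² + 1.2²) ≈ 2.0 units.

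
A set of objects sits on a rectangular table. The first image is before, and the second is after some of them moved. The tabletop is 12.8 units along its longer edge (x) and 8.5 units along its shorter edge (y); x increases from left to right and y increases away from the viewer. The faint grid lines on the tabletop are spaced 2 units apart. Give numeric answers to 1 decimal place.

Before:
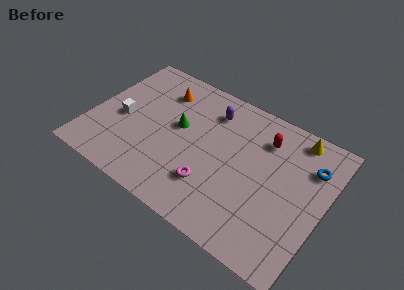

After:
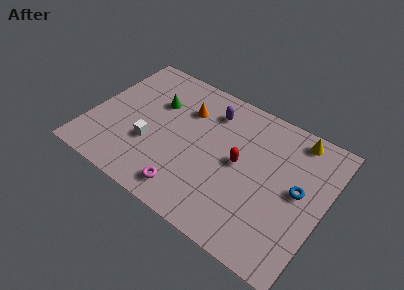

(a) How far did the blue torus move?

1.7

From (11.8, 6.2) to (11.4, 4.5), the blue torus covered √(0.4² + 1.7²) ≈ 1.7 units.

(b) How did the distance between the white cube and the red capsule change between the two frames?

-3.1

They were about 8.0 units apart before and 4.9 after — 3.1 units closer together.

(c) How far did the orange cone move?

1.6

The orange cone was near (3.4, 6.6) before and (4.9, 6.1) after, so it travelled √(1.5² + 0.5²) ≈ 1.6 units.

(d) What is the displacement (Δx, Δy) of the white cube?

(1.8, -0.8)

The white cube started near (1.7, 3.8) and ended near (3.5, 3.0).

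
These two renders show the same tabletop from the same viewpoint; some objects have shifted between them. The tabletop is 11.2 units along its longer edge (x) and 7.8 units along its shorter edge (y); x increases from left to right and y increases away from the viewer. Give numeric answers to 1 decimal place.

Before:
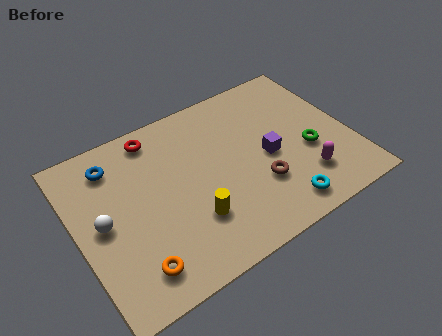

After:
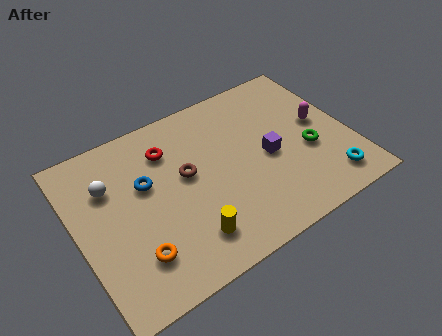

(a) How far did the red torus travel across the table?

1.0

The red torus was near (3.6, 6.8) before and (4.0, 5.9) after, so it travelled √(0.4² + 0.9²) ≈ 1.0 units.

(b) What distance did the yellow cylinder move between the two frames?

0.8

From (4.4, 2.3) to (4.1, 1.6), the yellow cylinder covered √(0.3² + 0.7²) ≈ 0.8 units.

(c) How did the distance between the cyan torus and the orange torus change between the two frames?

+2.0

The distance was about 5.9 in the first image and 7.9 in the second, so they moved 2.0 units further apart.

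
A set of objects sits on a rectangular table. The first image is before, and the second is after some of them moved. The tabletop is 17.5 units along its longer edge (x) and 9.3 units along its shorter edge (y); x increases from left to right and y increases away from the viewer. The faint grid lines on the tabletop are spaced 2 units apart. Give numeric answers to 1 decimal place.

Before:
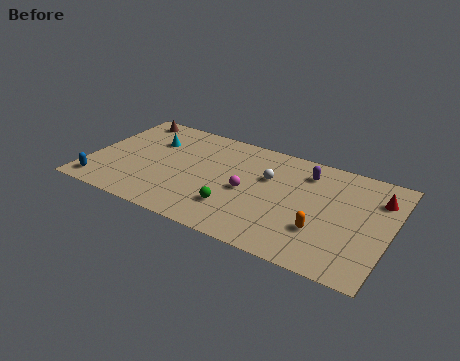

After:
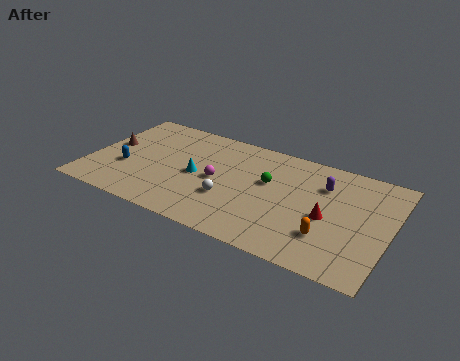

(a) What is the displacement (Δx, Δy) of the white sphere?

(-1.9, -2.8)

From the two frames, the white sphere sits at roughly (10.3, 6.0) before and (8.4, 3.2) after.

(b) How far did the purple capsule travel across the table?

1.3

The purple capsule was near (12.4, 7.4) before and (13.5, 6.7) after, so it travelled √(1.1² + 0.7²) ≈ 1.3 units.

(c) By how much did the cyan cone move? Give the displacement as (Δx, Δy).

(3.0, -2.1)

The cyan cone started near (3.3, 6.5) and ended near (6.3, 4.4).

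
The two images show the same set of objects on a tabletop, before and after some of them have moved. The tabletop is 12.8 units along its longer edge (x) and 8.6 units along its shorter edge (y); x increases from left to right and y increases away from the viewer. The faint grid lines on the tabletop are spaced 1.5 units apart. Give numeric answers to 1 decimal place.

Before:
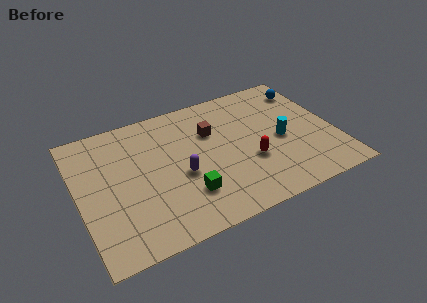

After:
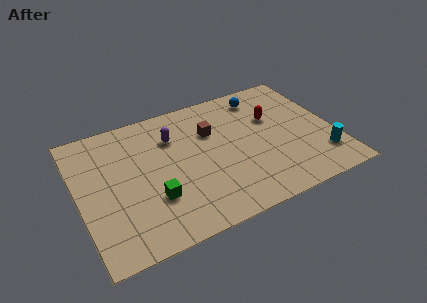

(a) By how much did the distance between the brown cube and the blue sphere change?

-2.1

Before: roughly 5.2 units apart; after: 3.1. That's 2.1 units closer together.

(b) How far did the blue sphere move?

2.3

From (11.9, 6.9) to (9.6, 7.2), the blue sphere covered √(2.3² + 0.3²) ≈ 2.3 units.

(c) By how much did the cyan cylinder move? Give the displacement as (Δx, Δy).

(1.8, -1.9)

The cyan cylinder was at about (10.1, 3.9) and moved to about (11.9, 2.0).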